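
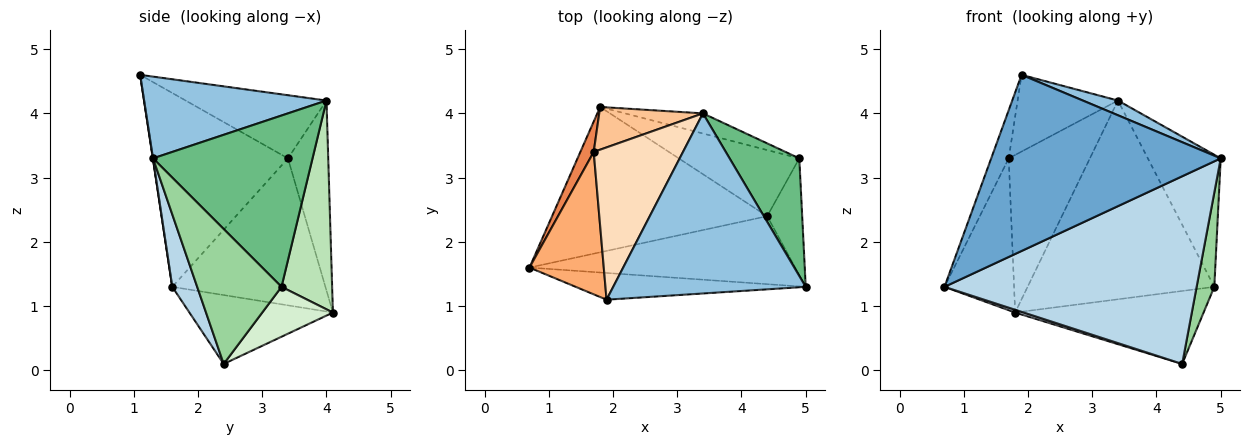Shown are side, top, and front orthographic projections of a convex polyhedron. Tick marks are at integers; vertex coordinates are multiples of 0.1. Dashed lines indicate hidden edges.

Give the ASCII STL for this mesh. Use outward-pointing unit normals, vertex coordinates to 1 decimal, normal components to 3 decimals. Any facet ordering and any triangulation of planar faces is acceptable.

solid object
 facet normal 0.001 -0.989 -0.150
  outer loop
   vertex 1.9 1.1 4.6
   vertex 0.7 1.6 1.3
   vertex 5.0 1.3 3.3
  endloop
 endfacet
 facet normal 0.390 -0.075 0.918
  outer loop
   vertex 3.4 4.0 4.2
   vertex 1.9 1.1 4.6
   vertex 5.0 1.3 3.3
  endloop
 endfacet
 facet normal 0.092 -0.936 -0.339
  outer loop
   vertex 4.4 2.4 0.1
   vertex 5.0 1.3 3.3
   vertex 0.7 1.6 1.3
  endloop
 endfacet
 facet normal -0.305 -0.018 -0.952
  outer loop
   vertex 4.4 2.4 0.1
   vertex 0.7 1.6 1.3
   vertex 1.8 4.1 0.9
  endloop
 endfacet
 facet normal -0.907 0.412 0.082
  outer loop
   vertex 1.7 3.4 3.3
   vertex 1.8 4.1 0.9
   vertex 0.7 1.6 1.3
  endloop
 endfacet
 facet normal -0.927 0.120 0.355
  outer loop
   vertex 1.7 3.4 3.3
   vertex 0.7 1.6 1.3
   vertex 1.9 1.1 4.6
  endloop
 endfacet
 facet normal -0.432 0.870 0.236
  outer loop
   vertex 1.7 3.4 3.3
   vertex 3.4 4.0 4.2
   vertex 1.8 4.1 0.9
  endloop
 endfacet
 facet normal -0.534 0.380 0.755
  outer loop
   vertex 1.7 3.4 3.3
   vertex 1.9 1.1 4.6
   vertex 3.4 4.0 4.2
  endloop
 endfacet
 facet normal 0.853 0.390 0.347
  outer loop
   vertex 4.9 3.3 1.3
   vertex 3.4 4.0 4.2
   vertex 5.0 1.3 3.3
  endloop
 endfacet
 facet normal 0.949 -0.199 -0.246
  outer loop
   vertex 4.9 3.3 1.3
   vertex 5.0 1.3 3.3
   vertex 4.4 2.4 0.1
  endloop
 endfacet
 facet normal 0.260 0.961 -0.097
  outer loop
   vertex 4.9 3.3 1.3
   vertex 1.8 4.1 0.9
   vertex 3.4 4.0 4.2
  endloop
 endfacet
 facet normal 0.268 0.714 -0.647
  outer loop
   vertex 4.9 3.3 1.3
   vertex 4.4 2.4 0.1
   vertex 1.8 4.1 0.9
  endloop
 endfacet
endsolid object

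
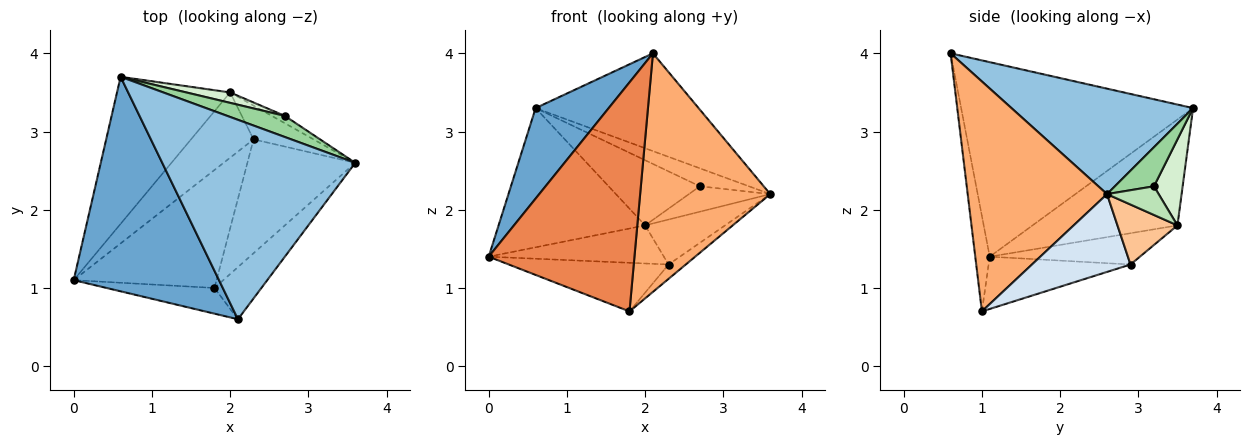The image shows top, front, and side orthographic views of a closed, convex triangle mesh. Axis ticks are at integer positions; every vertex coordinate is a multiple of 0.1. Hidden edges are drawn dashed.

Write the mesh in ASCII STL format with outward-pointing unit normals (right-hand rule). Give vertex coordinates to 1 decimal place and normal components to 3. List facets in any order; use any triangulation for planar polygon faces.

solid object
 facet normal -0.777 -0.245 0.580
  outer loop
   vertex 2.1 0.6 4.0
   vertex 0.6 3.7 3.3
   vertex 0.0 1.1 1.4
  endloop
 endfacet
 facet normal 0.440 0.395 0.806
  outer loop
   vertex 2.1 0.6 4.0
   vertex 3.6 2.6 2.2
   vertex 0.6 3.7 3.3
  endloop
 endfacet
 facet normal -0.321 0.361 -0.876
  outer loop
   vertex 1.8 1.0 0.7
   vertex 0.0 1.1 1.4
   vertex 2.3 2.9 1.3
  endloop
 endfacet
 facet normal 0.582 0.102 -0.807
  outer loop
   vertex 1.8 1.0 0.7
   vertex 2.3 2.9 1.3
   vertex 3.6 2.6 2.2
  endloop
 endfacet
 facet normal -0.098 -0.989 -0.111
  outer loop
   vertex 1.8 1.0 0.7
   vertex 2.1 0.6 4.0
   vertex 0.0 1.1 1.4
  endloop
 endfacet
 facet normal 0.723 -0.675 -0.148
  outer loop
   vertex 1.8 1.0 0.7
   vertex 3.6 2.6 2.2
   vertex 2.1 0.6 4.0
  endloop
 endfacet
 facet normal 0.514 0.686 -0.514
  outer loop
   vertex 2.0 3.5 1.8
   vertex 3.6 2.6 2.2
   vertex 2.3 2.9 1.3
  endloop
 endfacet
 facet normal -0.562 0.569 -0.601
  outer loop
   vertex 2.0 3.5 1.8
   vertex 0.0 1.1 1.4
   vertex 0.6 3.7 3.3
  endloop
 endfacet
 facet normal -0.396 0.463 -0.793
  outer loop
   vertex 2.0 3.5 1.8
   vertex 2.3 2.9 1.3
   vertex 0.0 1.1 1.4
  endloop
 endfacet
 facet normal 0.459 0.576 0.676
  outer loop
   vertex 2.7 3.2 2.3
   vertex 0.6 3.7 3.3
   vertex 3.6 2.6 2.2
  endloop
 endfacet
 facet normal 0.521 0.820 -0.237
  outer loop
   vertex 2.7 3.2 2.3
   vertex 3.6 2.6 2.2
   vertex 2.0 3.5 1.8
  endloop
 endfacet
 facet normal 0.296 0.943 0.151
  outer loop
   vertex 2.7 3.2 2.3
   vertex 2.0 3.5 1.8
   vertex 0.6 3.7 3.3
  endloop
 endfacet
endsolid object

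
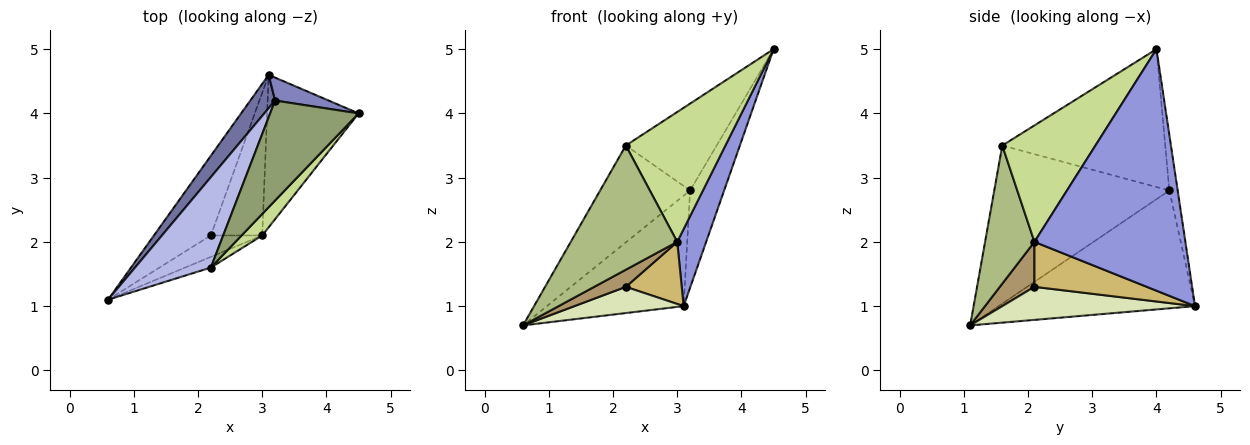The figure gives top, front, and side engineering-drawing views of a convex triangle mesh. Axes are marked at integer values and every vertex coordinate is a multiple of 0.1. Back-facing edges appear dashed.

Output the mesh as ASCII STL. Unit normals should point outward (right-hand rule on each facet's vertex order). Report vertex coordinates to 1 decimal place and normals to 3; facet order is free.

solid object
 facet normal -0.809 0.563 0.170
  outer loop
   vertex 3.2 4.2 2.8
   vertex 3.1 4.6 1.0
   vertex 0.6 1.1 0.7
  endloop
 endfacet
 facet normal -0.232 0.947 0.223
  outer loop
   vertex 3.2 4.2 2.8
   vertex 4.5 4.0 5.0
   vertex 3.1 4.6 1.0
  endloop
 endfacet
 facet normal 0.921 -0.176 -0.349
  outer loop
   vertex 3.0 2.1 2.0
   vertex 3.1 4.6 1.0
   vertex 4.5 4.0 5.0
  endloop
 endfacet
 facet normal -0.818 0.420 0.392
  outer loop
   vertex 2.2 1.6 3.5
   vertex 3.2 4.2 2.8
   vertex 0.6 1.1 0.7
  endloop
 endfacet
 facet normal -0.762 0.425 0.489
  outer loop
   vertex 2.2 1.6 3.5
   vertex 4.5 4.0 5.0
   vertex 3.2 4.2 2.8
  endloop
 endfacet
 facet normal 0.419 -0.905 -0.078
  outer loop
   vertex 2.2 1.6 3.5
   vertex 0.6 1.1 0.7
   vertex 3.0 2.1 2.0
  endloop
 endfacet
 facet normal 0.678 -0.725 0.120
  outer loop
   vertex 2.2 1.6 3.5
   vertex 3.0 2.1 2.0
   vertex 4.5 4.0 5.0
  endloop
 endfacet
 facet normal 0.483 -0.274 -0.832
  outer loop
   vertex 2.2 2.1 1.3
   vertex 0.6 1.1 0.7
   vertex 3.1 4.6 1.0
  endloop
 endfacet
 facet normal 0.564 -0.516 -0.645
  outer loop
   vertex 2.2 2.1 1.3
   vertex 3.0 2.1 2.0
   vertex 0.6 1.1 0.7
  endloop
 endfacet
 facet normal 0.626 -0.311 -0.715
  outer loop
   vertex 2.2 2.1 1.3
   vertex 3.1 4.6 1.0
   vertex 3.0 2.1 2.0
  endloop
 endfacet
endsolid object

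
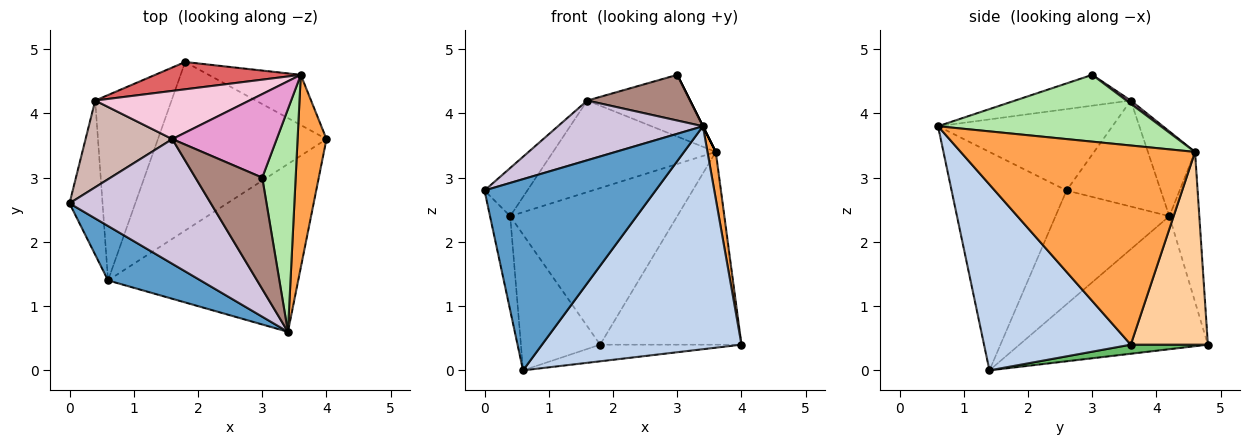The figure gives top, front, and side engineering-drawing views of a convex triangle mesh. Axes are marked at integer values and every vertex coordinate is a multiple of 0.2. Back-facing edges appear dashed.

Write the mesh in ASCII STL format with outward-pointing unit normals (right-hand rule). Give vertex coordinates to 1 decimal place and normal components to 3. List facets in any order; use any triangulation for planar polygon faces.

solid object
 facet normal -0.543 -0.808 0.230
  outer loop
   vertex 0.6 1.4 0.0
   vertex 3.4 0.6 3.8
   vertex 0.0 2.6 2.8
  endloop
 endfacet
 facet normal 0.507 -0.689 -0.518
  outer loop
   vertex 0.6 1.4 0.0
   vertex 4.0 3.6 0.4
   vertex 3.4 0.6 3.8
  endloop
 endfacet
 facet normal 0.989 -0.035 0.144
  outer loop
   vertex 3.6 4.6 3.4
   vertex 3.4 0.6 3.8
   vertex 4.0 3.6 0.4
  endloop
 endfacet
 facet normal 0.467 0.856 -0.223
  outer loop
   vertex 1.8 4.8 0.4
   vertex 3.6 4.6 3.4
   vertex 4.0 3.6 0.4
  endloop
 endfacet
 facet normal 0.053 0.098 -0.994
  outer loop
   vertex 1.8 4.8 0.4
   vertex 4.0 3.6 0.4
   vertex 0.6 1.4 0.0
  endloop
 endfacet
 facet normal 0.894 0.000 0.447
  outer loop
   vertex 3.0 3.0 4.6
   vertex 3.4 0.6 3.8
   vertex 3.6 4.6 3.4
  endloop
 endfacet
 facet normal -0.174 0.970 0.169
  outer loop
   vertex 0.4 4.2 2.4
   vertex 3.6 4.6 3.4
   vertex 1.8 4.8 0.4
  endloop
 endfacet
 facet normal -0.947 0.168 -0.275
  outer loop
   vertex 0.4 4.2 2.4
   vertex 0.6 1.4 0.0
   vertex 0.0 2.6 2.8
  endloop
 endfacet
 facet normal -0.815 0.343 -0.468
  outer loop
   vertex 0.4 4.2 2.4
   vertex 1.8 4.8 0.4
   vertex 0.6 1.4 0.0
  endloop
 endfacet
 facet normal -0.461 -0.383 0.800
  outer loop
   vertex 1.6 3.6 4.2
   vertex 0.0 2.6 2.8
   vertex 3.4 0.6 3.8
  endloop
 endfacet
 facet normal -0.393 -0.349 0.851
  outer loop
   vertex 1.6 3.6 4.2
   vertex 3.4 0.6 3.8
   vertex 3.0 3.0 4.6
  endloop
 endfacet
 facet normal -0.730 0.332 0.597
  outer loop
   vertex 1.6 3.6 4.2
   vertex 0.4 4.2 2.4
   vertex 0.0 2.6 2.8
  endloop
 endfacet
 facet normal 0.025 0.594 0.804
  outer loop
   vertex 1.6 3.6 4.2
   vertex 3.0 3.0 4.6
   vertex 3.6 4.6 3.4
  endloop
 endfacet
 facet normal -0.248 0.857 0.451
  outer loop
   vertex 1.6 3.6 4.2
   vertex 3.6 4.6 3.4
   vertex 0.4 4.2 2.4
  endloop
 endfacet
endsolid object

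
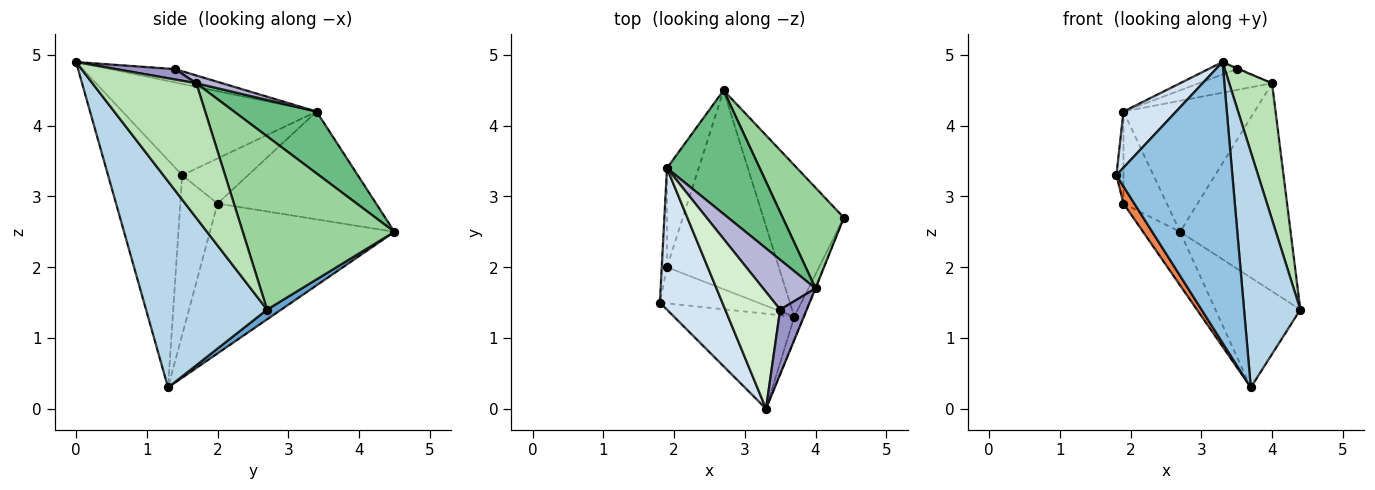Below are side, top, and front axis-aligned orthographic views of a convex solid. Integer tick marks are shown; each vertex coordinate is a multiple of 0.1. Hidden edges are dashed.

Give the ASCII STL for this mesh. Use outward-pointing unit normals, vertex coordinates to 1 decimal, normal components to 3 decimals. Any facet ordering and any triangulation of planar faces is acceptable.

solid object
 facet normal 0.097 0.584 -0.806
  outer loop
   vertex 3.7 1.3 0.3
   vertex 2.7 4.5 2.5
   vertex 4.4 2.7 1.4
  endloop
 endfacet
 facet normal -0.518 -0.810 -0.274
  outer loop
   vertex 3.7 1.3 0.3
   vertex 3.3 0.0 4.9
   vertex 1.8 1.5 3.3
  endloop
 endfacet
 facet normal 0.906 -0.421 -0.040
  outer loop
   vertex 3.7 1.3 0.3
   vertex 4.4 2.7 1.4
   vertex 3.3 0.0 4.9
  endloop
 endfacet
 facet normal -0.806 -0.218 0.551
  outer loop
   vertex 1.9 3.4 4.2
   vertex 1.8 1.5 3.3
   vertex 3.3 0.0 4.9
  endloop
 endfacet
 facet normal -0.827 -0.241 -0.508
  outer loop
   vertex 1.9 2.0 2.9
   vertex 3.7 1.3 0.3
   vertex 1.8 1.5 3.3
  endloop
 endfacet
 facet normal -0.791 0.159 -0.591
  outer loop
   vertex 1.9 2.0 2.9
   vertex 2.7 4.5 2.5
   vertex 3.7 1.3 0.3
  endloop
 endfacet
 facet normal -0.988 0.106 -0.114
  outer loop
   vertex 1.9 2.0 2.9
   vertex 1.8 1.5 3.3
   vertex 1.9 3.4 4.2
  endloop
 endfacet
 facet normal -0.928 0.253 -0.273
  outer loop
   vertex 1.9 2.0 2.9
   vertex 1.9 3.4 4.2
   vertex 2.7 4.5 2.5
  endloop
 endfacet
 facet normal 0.416 0.661 0.624
  outer loop
   vertex 4.0 1.7 4.6
   vertex 2.7 4.5 2.5
   vertex 1.9 3.4 4.2
  endloop
 endfacet
 facet normal 0.777 0.566 0.274
  outer loop
   vertex 4.0 1.7 4.6
   vertex 4.4 2.7 1.4
   vertex 2.7 4.5 2.5
  endloop
 endfacet
 facet normal 0.924 -0.381 -0.004
  outer loop
   vertex 4.0 1.7 4.6
   vertex 3.3 0.0 4.9
   vertex 4.4 2.7 1.4
  endloop
 endfacet
 facet normal -0.234 0.103 0.967
  outer loop
   vertex 3.5 1.4 4.8
   vertex 1.9 3.4 4.2
   vertex 3.3 0.0 4.9
  endloop
 endfacet
 facet normal 0.364 0.015 0.931
  outer loop
   vertex 3.5 1.4 4.8
   vertex 3.3 0.0 4.9
   vertex 4.0 1.7 4.6
  endloop
 endfacet
 facet normal 0.136 0.383 0.914
  outer loop
   vertex 3.5 1.4 4.8
   vertex 4.0 1.7 4.6
   vertex 1.9 3.4 4.2
  endloop
 endfacet
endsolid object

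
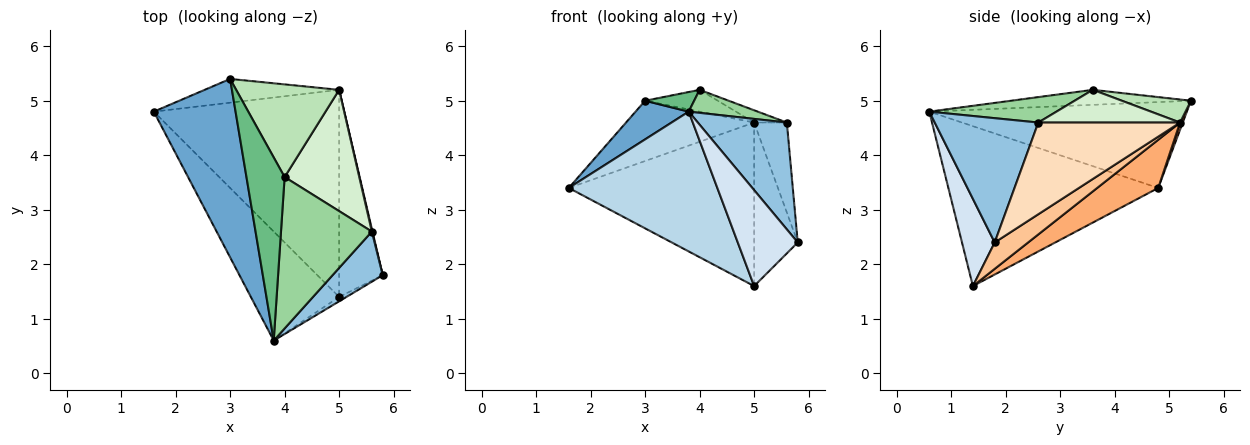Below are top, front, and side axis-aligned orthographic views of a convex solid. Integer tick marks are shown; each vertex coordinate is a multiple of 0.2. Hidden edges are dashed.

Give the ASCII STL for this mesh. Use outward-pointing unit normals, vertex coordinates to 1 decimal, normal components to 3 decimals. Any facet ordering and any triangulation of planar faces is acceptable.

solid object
 facet normal -0.716 -0.148 0.682
  outer loop
   vertex 3.0 5.4 5.0
   vertex 1.6 4.8 3.4
   vertex 3.8 0.6 4.8
  endloop
 endfacet
 facet normal 0.725 -0.623 0.293
  outer loop
   vertex 5.6 2.6 4.6
   vertex 3.8 0.6 4.8
   vertex 5.8 1.8 2.4
  endloop
 endfacet
 facet normal -0.744 -0.527 -0.411
  outer loop
   vertex 5.0 1.4 1.6
   vertex 3.8 0.6 4.8
   vertex 1.6 4.8 3.4
  endloop
 endfacet
 facet normal 0.478 -0.877 -0.040
  outer loop
   vertex 5.0 1.4 1.6
   vertex 5.8 1.8 2.4
   vertex 3.8 0.6 4.8
  endloop
 endfacet
 facet normal 0.020 0.930 -0.366
  outer loop
   vertex 5.0 5.2 4.6
   vertex 1.6 4.8 3.4
   vertex 3.0 5.4 5.0
  endloop
 endfacet
 facet normal 0.200 0.607 -0.769
  outer loop
   vertex 5.0 5.2 4.6
   vertex 5.0 1.4 1.6
   vertex 1.6 4.8 3.4
  endloop
 endfacet
 facet normal 0.429 0.560 -0.709
  outer loop
   vertex 5.0 5.2 4.6
   vertex 5.8 1.8 2.4
   vertex 5.0 1.4 1.6
  endloop
 endfacet
 facet normal 0.974 0.225 0.007
  outer loop
   vertex 5.0 5.2 4.6
   vertex 5.6 2.6 4.6
   vertex 5.8 1.8 2.4
  endloop
 endfacet
 facet normal -0.364 -0.099 0.926
  outer loop
   vertex 4.0 3.6 5.2
   vertex 3.0 5.4 5.0
   vertex 3.8 0.6 4.8
  endloop
 endfacet
 facet normal 0.267 -0.145 0.953
  outer loop
   vertex 4.0 3.6 5.2
   vertex 3.8 0.6 4.8
   vertex 5.6 2.6 4.6
  endloop
 endfacet
 facet normal 0.213 0.224 0.951
  outer loop
   vertex 4.0 3.6 5.2
   vertex 5.0 5.2 4.6
   vertex 3.0 5.4 5.0
  endloop
 endfacet
 facet normal 0.400 0.092 0.912
  outer loop
   vertex 4.0 3.6 5.2
   vertex 5.6 2.6 4.6
   vertex 5.0 5.2 4.6
  endloop
 endfacet
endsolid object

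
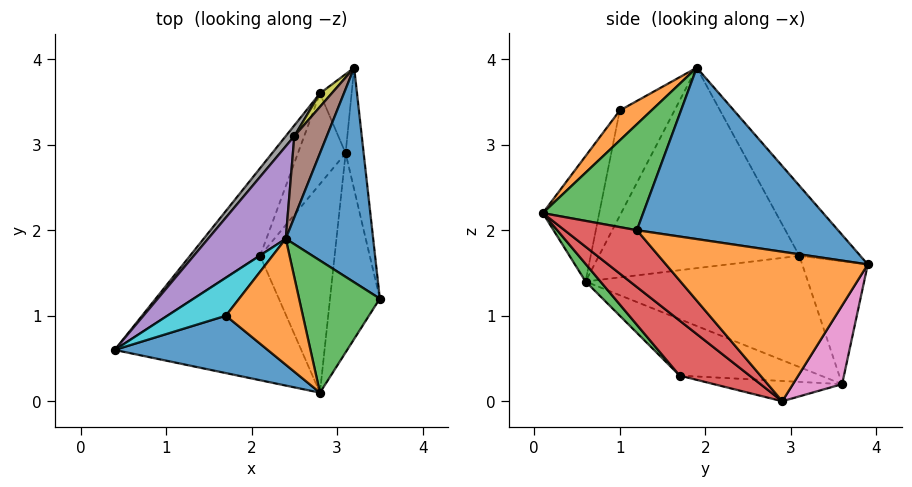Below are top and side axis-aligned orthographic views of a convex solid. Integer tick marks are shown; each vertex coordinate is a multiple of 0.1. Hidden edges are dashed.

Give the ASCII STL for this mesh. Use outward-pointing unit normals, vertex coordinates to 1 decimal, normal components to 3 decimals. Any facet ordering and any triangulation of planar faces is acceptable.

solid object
 facet normal 0.879 0.164 0.448
  outer loop
   vertex 2.4 1.9 3.9
   vertex 3.5 1.2 2.0
   vertex 3.2 3.9 1.6
  endloop
 endfacet
 facet normal 0.989 0.092 -0.119
  outer loop
   vertex 3.1 2.9 0.0
   vertex 3.2 3.9 1.6
   vertex 3.5 1.2 2.0
  endloop
 endfacet
 facet normal 0.739 -0.368 0.564
  outer loop
   vertex 2.8 0.1 2.2
   vertex 3.5 1.2 2.0
   vertex 2.4 1.9 3.9
  endloop
 endfacet
 facet normal 0.645 -0.514 -0.566
  outer loop
   vertex 2.8 0.1 2.2
   vertex 3.1 2.9 0.0
   vertex 3.5 1.2 2.0
  endloop
 endfacet
 facet normal -0.750 0.595 0.290
  outer loop
   vertex 2.5 3.1 1.7
   vertex 0.4 0.6 1.4
   vertex 2.4 1.9 3.9
  endloop
 endfacet
 facet normal -0.693 0.646 0.321
  outer loop
   vertex 2.5 3.1 1.7
   vertex 2.4 1.9 3.9
   vertex 3.2 3.9 1.6
  endloop
 endfacet
 facet normal 0.828 0.450 -0.333
  outer loop
   vertex 2.8 3.6 0.2
   vertex 3.2 3.9 1.6
   vertex 3.1 2.9 0.0
  endloop
 endfacet
 facet normal -0.768 0.638 0.059
  outer loop
   vertex 2.8 3.6 0.2
   vertex 0.4 0.6 1.4
   vertex 2.5 3.1 1.7
  endloop
 endfacet
 facet normal -0.746 0.662 0.071
  outer loop
   vertex 2.8 3.6 0.2
   vertex 2.5 3.1 1.7
   vertex 3.2 3.9 1.6
  endloop
 endfacet
 facet normal -0.809 0.379 0.450
  outer loop
   vertex 1.7 1.0 3.4
   vertex 2.4 1.9 3.9
   vertex 0.4 0.6 1.4
  endloop
 endfacet
 facet normal -0.307 -0.875 0.375
  outer loop
   vertex 1.7 1.0 3.4
   vertex 0.4 0.6 1.4
   vertex 2.8 0.1 2.2
  endloop
 endfacet
 facet normal 0.283 -0.625 0.728
  outer loop
   vertex 1.7 1.0 3.4
   vertex 2.8 0.1 2.2
   vertex 2.4 1.9 3.9
  endloop
 endfacet
 facet normal 0.062 -0.752 -0.656
  outer loop
   vertex 2.1 1.7 0.3
   vertex 2.8 0.1 2.2
   vertex 0.4 0.6 1.4
  endloop
 endfacet
 facet normal 0.487 -0.571 -0.661
  outer loop
   vertex 2.1 1.7 0.3
   vertex 3.1 2.9 0.0
   vertex 2.8 0.1 2.2
  endloop
 endfacet
 facet normal -0.616 0.187 -0.765
  outer loop
   vertex 2.1 1.7 0.3
   vertex 0.4 0.6 1.4
   vertex 2.8 3.6 0.2
  endloop
 endfacet
 facet normal -0.389 0.095 -0.916
  outer loop
   vertex 2.1 1.7 0.3
   vertex 2.8 3.6 0.2
   vertex 3.1 2.9 0.0
  endloop
 endfacet
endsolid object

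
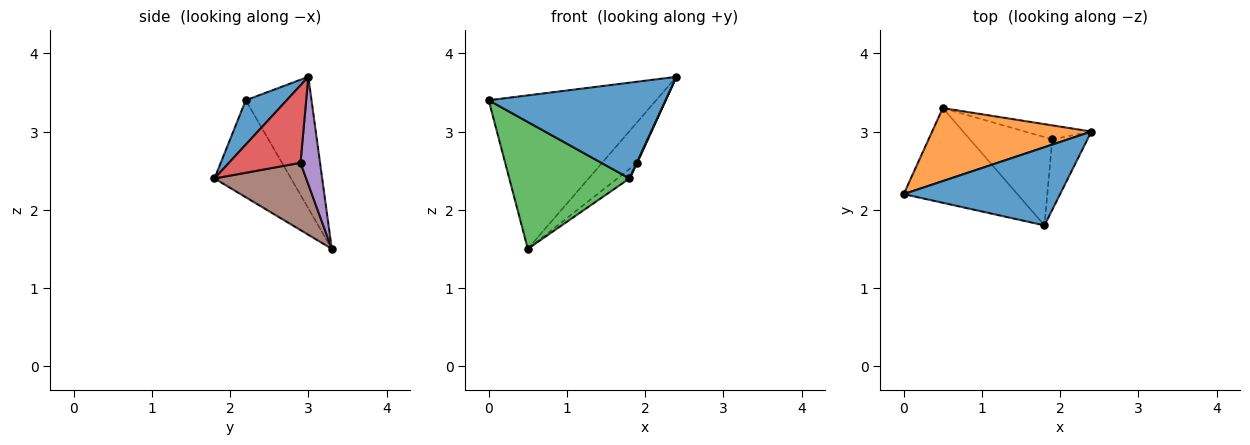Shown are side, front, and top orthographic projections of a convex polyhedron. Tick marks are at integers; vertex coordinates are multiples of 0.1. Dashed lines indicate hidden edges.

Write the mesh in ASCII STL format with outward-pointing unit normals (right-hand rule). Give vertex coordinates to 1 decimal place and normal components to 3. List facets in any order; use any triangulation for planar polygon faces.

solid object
 facet normal 0.176 -0.763 0.622
  outer loop
   vertex 1.8 1.8 2.4
   vertex 2.4 3.0 3.7
   vertex 0.0 2.2 3.4
  endloop
 endfacet
 facet normal -0.334 0.851 0.405
  outer loop
   vertex 0.5 3.3 1.5
   vertex 0.0 2.2 3.4
   vertex 2.4 3.0 3.7
  endloop
 endfacet
 facet normal -0.455 -0.714 -0.533
  outer loop
   vertex 0.5 3.3 1.5
   vertex 1.8 1.8 2.4
   vertex 0.0 2.2 3.4
  endloop
 endfacet
 facet normal 0.911 -0.008 -0.413
  outer loop
   vertex 1.9 2.9 2.6
   vertex 2.4 3.0 3.7
   vertex 1.8 1.8 2.4
  endloop
 endfacet
 facet normal 0.465 0.837 -0.288
  outer loop
   vertex 1.9 2.9 2.6
   vertex 0.5 3.3 1.5
   vertex 2.4 3.0 3.7
  endloop
 endfacet
 facet normal 0.630 0.083 -0.772
  outer loop
   vertex 1.9 2.9 2.6
   vertex 1.8 1.8 2.4
   vertex 0.5 3.3 1.5
  endloop
 endfacet
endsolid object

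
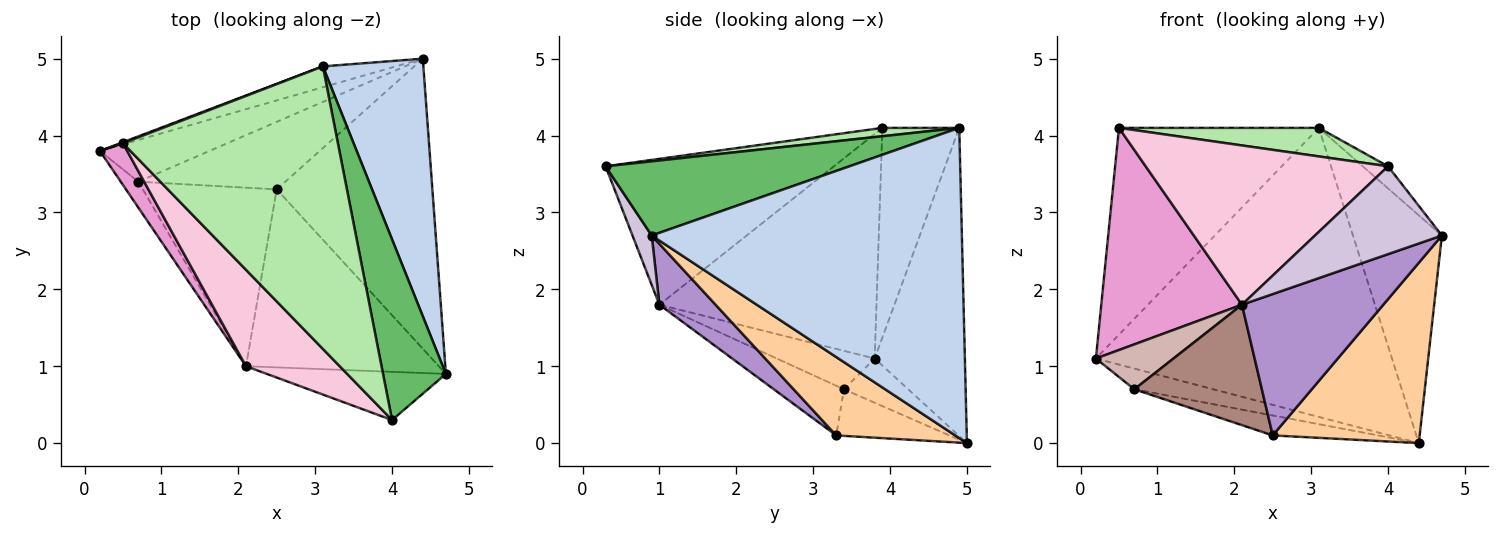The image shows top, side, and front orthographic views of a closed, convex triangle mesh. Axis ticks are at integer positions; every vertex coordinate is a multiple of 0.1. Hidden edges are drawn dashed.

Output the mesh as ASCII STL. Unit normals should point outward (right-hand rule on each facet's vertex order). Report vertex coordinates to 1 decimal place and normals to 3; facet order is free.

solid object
 facet normal -0.291 0.954 -0.069
  outer loop
   vertex 3.1 4.9 4.1
   vertex 4.4 5.0 0.0
   vertex 0.2 3.8 1.1
  endloop
 endfacet
 facet normal 0.918 0.263 0.297
  outer loop
   vertex 3.1 4.9 4.1
   vertex 4.7 0.9 2.7
   vertex 4.4 5.0 0.0
  endloop
 endfacet
 facet normal -0.359 0.933 0.005
  outer loop
   vertex 0.5 3.9 4.1
   vertex 3.1 4.9 4.1
   vertex 0.2 3.8 1.1
  endloop
 endfacet
 facet normal 0.393 -0.485 -0.781
  outer loop
   vertex 2.5 3.3 0.1
   vertex 4.4 5.0 0.0
   vertex 4.7 0.9 2.7
  endloop
 endfacet
 facet normal 0.761 0.079 0.644
  outer loop
   vertex 4.0 0.3 3.6
   vertex 4.7 0.9 2.7
   vertex 3.1 4.9 4.1
  endloop
 endfacet
 facet normal 0.039 -0.101 0.994
  outer loop
   vertex 4.0 0.3 3.6
   vertex 3.1 4.9 4.1
   vertex 0.5 3.9 4.1
  endloop
 endfacet
 facet normal -0.340 0.418 -0.843
  outer loop
   vertex 0.7 3.4 0.7
   vertex 0.2 3.8 1.1
   vertex 4.4 5.0 0.0
  endloop
 endfacet
 facet normal -0.291 0.271 -0.918
  outer loop
   vertex 0.7 3.4 0.7
   vertex 4.4 5.0 0.0
   vertex 2.5 3.3 0.1
  endloop
 endfacet
 facet normal 0.240 -0.604 -0.760
  outer loop
   vertex 2.1 1.0 1.8
   vertex 2.5 3.3 0.1
   vertex 4.7 0.9 2.7
  endloop
 endfacet
 facet normal 0.132 -0.869 -0.477
  outer loop
   vertex 2.1 1.0 1.8
   vertex 4.7 0.9 2.7
   vertex 4.0 0.3 3.6
  endloop
 endfacet
 facet normal -0.294 -0.535 -0.792
  outer loop
   vertex 2.1 1.0 1.8
   vertex 0.7 3.4 0.7
   vertex 2.5 3.3 0.1
  endloop
 endfacet
 facet normal -0.738 -0.585 -0.337
  outer loop
   vertex 2.1 1.0 1.8
   vertex 0.2 3.8 1.1
   vertex 0.7 3.4 0.7
  endloop
 endfacet
 facet normal -0.835 -0.541 0.102
  outer loop
   vertex 2.1 1.0 1.8
   vertex 0.5 3.9 4.1
   vertex 0.2 3.8 1.1
  endloop
 endfacet
 facet normal -0.627 -0.666 0.403
  outer loop
   vertex 2.1 1.0 1.8
   vertex 4.0 0.3 3.6
   vertex 0.5 3.9 4.1
  endloop
 endfacet
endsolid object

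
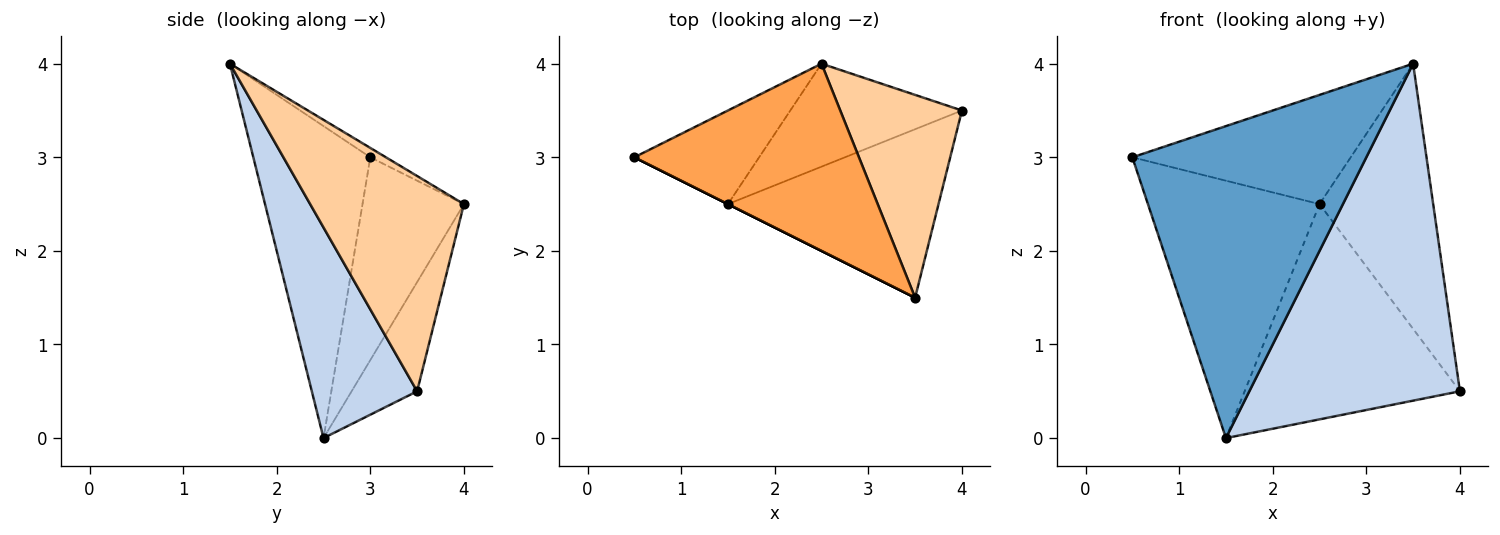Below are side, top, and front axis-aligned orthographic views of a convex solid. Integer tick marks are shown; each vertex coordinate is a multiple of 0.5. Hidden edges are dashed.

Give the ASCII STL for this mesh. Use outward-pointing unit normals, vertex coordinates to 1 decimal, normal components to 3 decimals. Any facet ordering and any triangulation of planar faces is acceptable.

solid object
 facet normal -0.447 -0.894 0.000
  outer loop
   vertex 1.5 2.5 0.0
   vertex 3.5 1.5 4.0
   vertex 0.5 3.0 3.0
  endloop
 endfacet
 facet normal 0.408 -0.816 -0.408
  outer loop
   vertex 1.5 2.5 0.0
   vertex 4.0 3.5 0.5
   vertex 3.5 1.5 4.0
  endloop
 endfacet
 facet normal -0.036 0.504 0.863
  outer loop
   vertex 2.5 4.0 2.5
   vertex 0.5 3.0 3.0
   vertex 3.5 1.5 4.0
  endloop
 endfacet
 facet normal 0.732 0.541 0.414
  outer loop
   vertex 2.5 4.0 2.5
   vertex 3.5 1.5 4.0
   vertex 4.0 3.5 0.5
  endloop
 endfacet
 facet normal -0.485 0.822 -0.299
  outer loop
   vertex 2.5 4.0 2.5
   vertex 1.5 2.5 0.0
   vertex 0.5 3.0 3.0
  endloop
 endfacet
 facet normal -0.265 0.870 -0.416
  outer loop
   vertex 2.5 4.0 2.5
   vertex 4.0 3.5 0.5
   vertex 1.5 2.5 0.0
  endloop
 endfacet
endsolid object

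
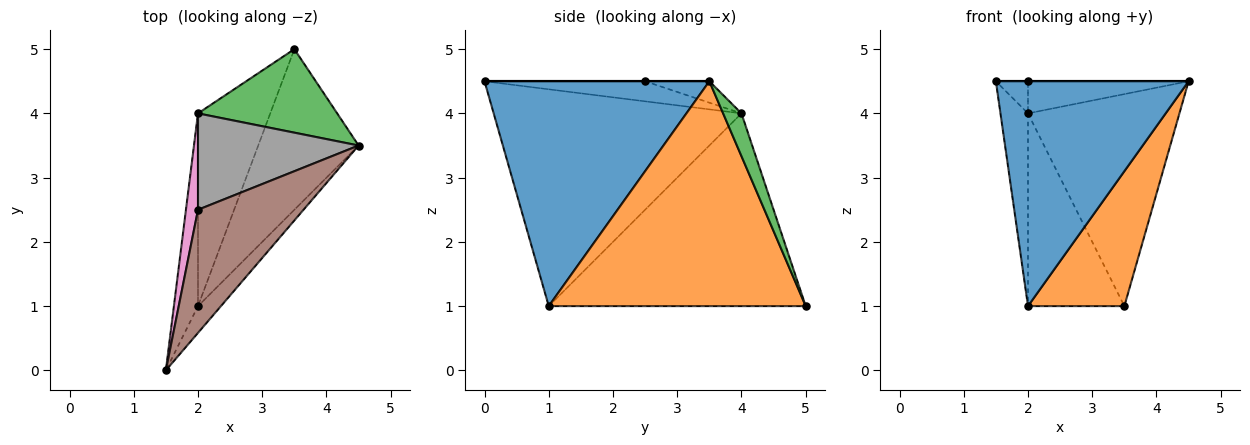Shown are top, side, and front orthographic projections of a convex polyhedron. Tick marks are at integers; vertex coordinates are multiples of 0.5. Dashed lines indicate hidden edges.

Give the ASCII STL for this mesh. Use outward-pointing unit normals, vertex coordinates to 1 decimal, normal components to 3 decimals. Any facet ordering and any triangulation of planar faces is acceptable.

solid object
 facet normal 0.757 -0.649 -0.077
  outer loop
   vertex 2.0 1.0 1.0
   vertex 4.5 3.5 4.5
   vertex 1.5 0.0 4.5
  endloop
 endfacet
 facet normal 0.864 -0.324 -0.386
  outer loop
   vertex 2.0 1.0 1.0
   vertex 3.5 5.0 1.0
   vertex 4.5 3.5 4.5
  endloop
 endfacet
 facet normal 0.112 0.925 0.364
  outer loop
   vertex 2.0 4.0 4.0
   vertex 4.5 3.5 4.5
   vertex 3.5 5.0 1.0
  endloop
 endfacet
 facet normal -0.988 0.110 -0.110
  outer loop
   vertex 2.0 4.0 4.0
   vertex 2.0 1.0 1.0
   vertex 1.5 0.0 4.5
  endloop
 endfacet
 facet normal -0.883 0.331 -0.331
  outer loop
   vertex 2.0 4.0 4.0
   vertex 3.5 5.0 1.0
   vertex 2.0 1.0 1.0
  endloop
 endfacet
 facet normal 0.000 0.000 1.000
  outer loop
   vertex 2.0 2.5 4.5
   vertex 1.5 0.0 4.5
   vertex 4.5 3.5 4.5
  endloop
 endfacet
 facet normal -0.845 0.169 0.507
  outer loop
   vertex 2.0 2.5 4.5
   vertex 2.0 4.0 4.0
   vertex 1.5 0.0 4.5
  endloop
 endfacet
 facet normal -0.125 0.314 0.941
  outer loop
   vertex 2.0 2.5 4.5
   vertex 4.5 3.5 4.5
   vertex 2.0 4.0 4.0
  endloop
 endfacet
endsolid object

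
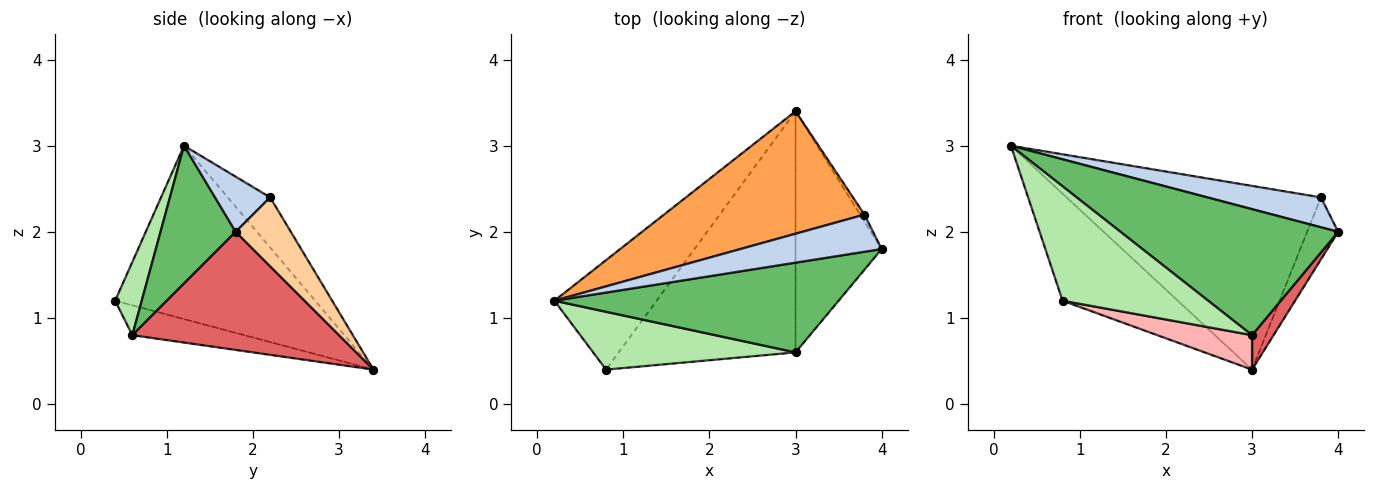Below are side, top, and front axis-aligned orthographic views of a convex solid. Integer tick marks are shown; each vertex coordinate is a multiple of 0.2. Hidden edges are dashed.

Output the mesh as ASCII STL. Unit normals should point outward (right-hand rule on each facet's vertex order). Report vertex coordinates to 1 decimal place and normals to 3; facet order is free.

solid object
 facet normal -0.772 0.445 -0.455
  outer loop
   vertex 0.8 0.4 1.2
   vertex 0.2 1.2 3.0
   vertex 3.0 3.4 0.4
  endloop
 endfacet
 facet normal 0.291 -0.600 0.745
  outer loop
   vertex 3.8 2.2 2.4
   vertex 0.2 1.2 3.0
   vertex 4.0 1.8 2.0
  endloop
 endfacet
 facet normal -0.137 0.824 0.549
  outer loop
   vertex 3.8 2.2 2.4
   vertex 3.0 3.4 0.4
   vertex 0.2 1.2 3.0
  endloop
 endfacet
 facet normal 0.870 0.490 -0.054
  outer loop
   vertex 3.8 2.2 2.4
   vertex 4.0 1.8 2.0
   vertex 3.0 3.4 0.4
  endloop
 endfacet
 facet normal 0.271 -0.784 0.558
  outer loop
   vertex 3.0 0.6 0.8
   vertex 4.0 1.8 2.0
   vertex 0.2 1.2 3.0
  endloop
 endfacet
 facet normal 0.161 -0.881 0.445
  outer loop
   vertex 3.0 0.6 0.8
   vertex 0.2 1.2 3.0
   vertex 0.8 0.4 1.2
  endloop
 endfacet
 facet normal 0.805 -0.084 -0.587
  outer loop
   vertex 3.0 0.6 0.8
   vertex 3.0 3.4 0.4
   vertex 4.0 1.8 2.0
  endloop
 endfacet
 facet normal -0.165 -0.139 -0.976
  outer loop
   vertex 3.0 0.6 0.8
   vertex 0.8 0.4 1.2
   vertex 3.0 3.4 0.4
  endloop
 endfacet
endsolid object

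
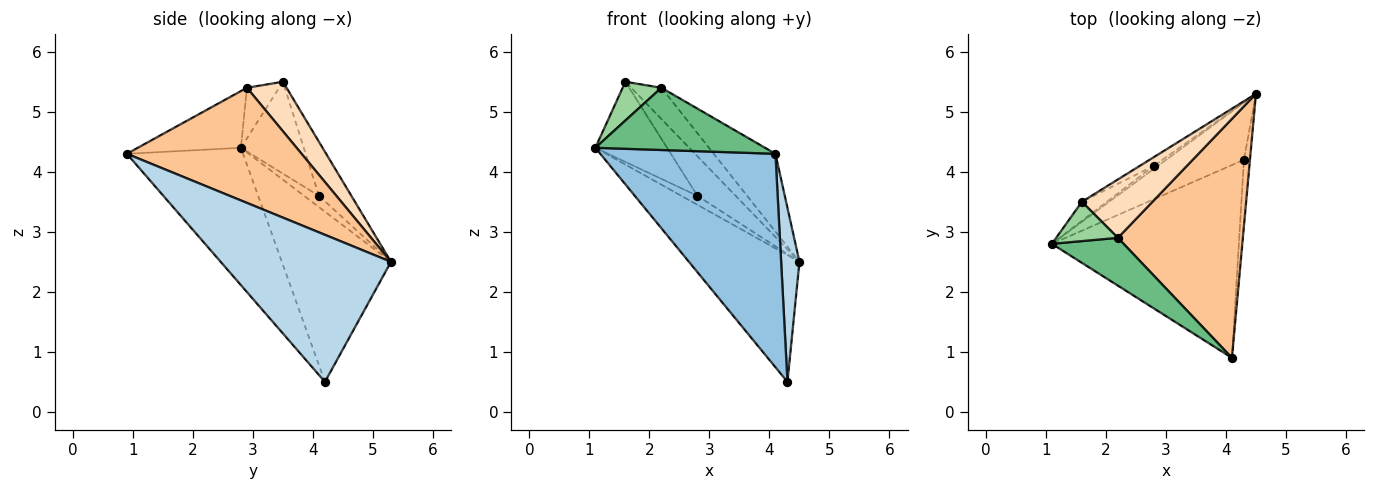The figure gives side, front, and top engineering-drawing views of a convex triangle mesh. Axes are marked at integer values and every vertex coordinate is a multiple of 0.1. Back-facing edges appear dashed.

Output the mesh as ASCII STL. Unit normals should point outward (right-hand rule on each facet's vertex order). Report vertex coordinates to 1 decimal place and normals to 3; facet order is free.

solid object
 facet normal -0.669 0.677 -0.306
  outer loop
   vertex 4.3 4.2 0.5
   vertex 1.1 2.8 4.4
   vertex 4.5 5.3 2.5
  endloop
 endfacet
 facet normal -0.442 -0.666 -0.601
  outer loop
   vertex 4.3 4.2 0.5
   vertex 4.1 0.9 4.3
   vertex 1.1 2.8 4.4
  endloop
 endfacet
 facet normal 0.993 -0.107 -0.041
  outer loop
   vertex 4.3 4.2 0.5
   vertex 4.5 5.3 2.5
   vertex 4.1 0.9 4.3
  endloop
 endfacet
 facet normal -0.658 0.714 -0.238
  outer loop
   vertex 2.8 4.1 3.6
   vertex 4.5 5.3 2.5
   vertex 1.1 2.8 4.4
  endloop
 endfacet
 facet normal -0.649 0.740 -0.176
  outer loop
   vertex 2.8 4.1 3.6
   vertex 1.1 2.8 4.4
   vertex 1.6 3.5 5.5
  endloop
 endfacet
 facet normal -0.638 0.752 -0.165
  outer loop
   vertex 2.8 4.1 3.6
   vertex 1.6 3.5 5.5
   vertex 4.5 5.3 2.5
  endloop
 endfacet
 facet normal 0.659 0.233 0.715
  outer loop
   vertex 2.2 2.9 5.4
   vertex 4.1 0.9 4.3
   vertex 4.5 5.3 2.5
  endloop
 endfacet
 facet normal 0.526 0.401 0.750
  outer loop
   vertex 2.2 2.9 5.4
   vertex 4.5 5.3 2.5
   vertex 1.6 3.5 5.5
  endloop
 endfacet
 facet normal -0.434 -0.714 0.549
  outer loop
   vertex 2.2 2.9 5.4
   vertex 1.1 2.8 4.4
   vertex 4.1 0.9 4.3
  endloop
 endfacet
 facet normal -0.504 -0.606 0.615
  outer loop
   vertex 2.2 2.9 5.4
   vertex 1.6 3.5 5.5
   vertex 1.1 2.8 4.4
  endloop
 endfacet
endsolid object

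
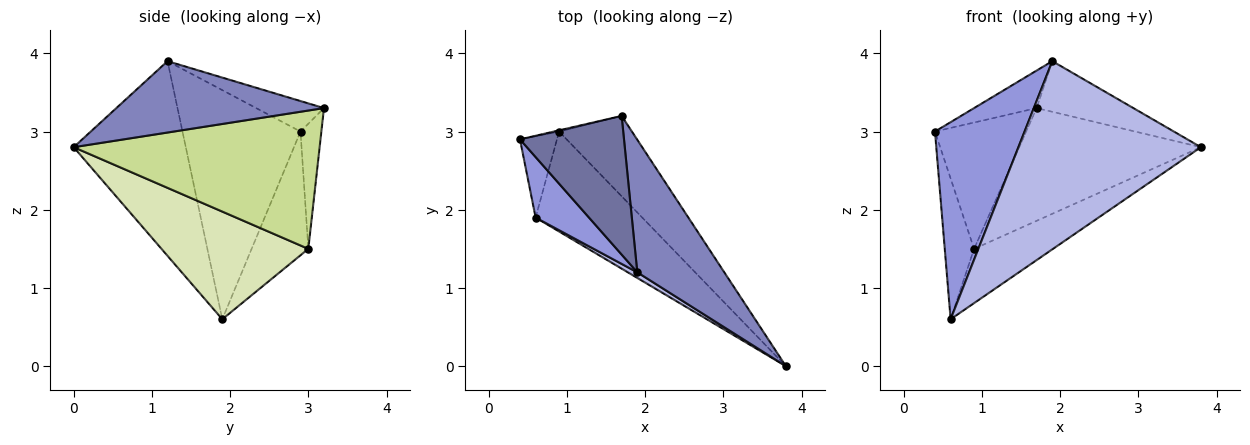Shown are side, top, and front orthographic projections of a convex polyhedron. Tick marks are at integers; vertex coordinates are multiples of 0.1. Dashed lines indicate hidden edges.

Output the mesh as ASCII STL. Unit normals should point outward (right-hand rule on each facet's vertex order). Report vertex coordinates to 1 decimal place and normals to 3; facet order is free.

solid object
 facet normal -0.272 0.251 0.929
  outer loop
   vertex 1.9 1.2 3.9
   vertex 1.7 3.2 3.3
   vertex 0.4 2.9 3.0
  endloop
 endfacet
 facet normal 0.608 0.283 0.742
  outer loop
   vertex 1.9 1.2 3.9
   vertex 3.8 0.0 2.8
   vertex 1.7 3.2 3.3
  endloop
 endfacet
 facet normal -0.783 -0.594 0.182
  outer loop
   vertex 1.9 1.2 3.9
   vertex 0.4 2.9 3.0
   vertex 0.6 1.9 0.6
  endloop
 endfacet
 facet normal -0.523 -0.852 0.025
  outer loop
   vertex 1.9 1.2 3.9
   vertex 0.6 1.9 0.6
   vertex 3.8 0.0 2.8
  endloop
 endfacet
 facet normal -0.223 0.975 -0.009
  outer loop
   vertex 0.9 3.0 1.5
   vertex 0.4 2.9 3.0
   vertex 1.7 3.2 3.3
  endloop
 endfacet
 facet normal -0.858 0.444 -0.257
  outer loop
   vertex 0.9 3.0 1.5
   vertex 0.6 1.9 0.6
   vertex 0.4 2.9 3.0
  endloop
 endfacet
 facet normal 0.741 0.547 -0.390
  outer loop
   vertex 0.9 3.0 1.5
   vertex 1.7 3.2 3.3
   vertex 3.8 0.0 2.8
  endloop
 endfacet
 facet normal 0.664 0.357 -0.657
  outer loop
   vertex 0.9 3.0 1.5
   vertex 3.8 0.0 2.8
   vertex 0.6 1.9 0.6
  endloop
 endfacet
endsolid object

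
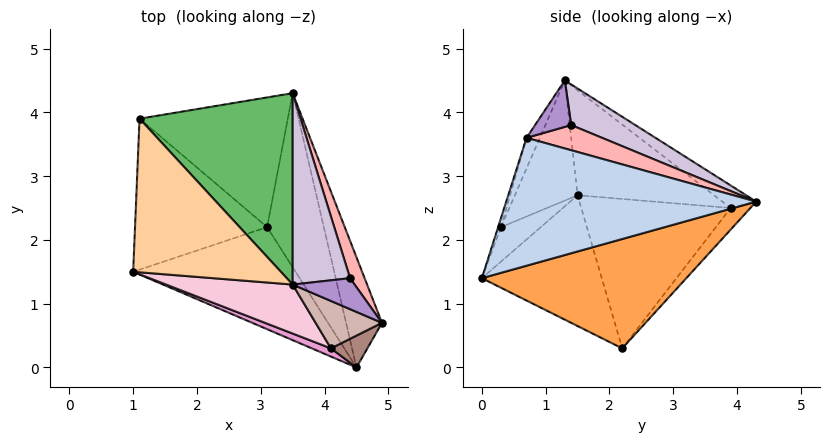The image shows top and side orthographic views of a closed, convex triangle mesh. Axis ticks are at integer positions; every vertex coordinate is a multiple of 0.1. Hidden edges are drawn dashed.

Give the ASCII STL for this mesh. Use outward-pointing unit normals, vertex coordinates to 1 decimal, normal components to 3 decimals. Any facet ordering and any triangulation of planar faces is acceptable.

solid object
 facet normal -0.493 -0.619 -0.612
  outer loop
   vertex 4.5 0.0 1.4
   vertex 1.0 1.5 2.7
   vertex 3.1 2.2 0.3
  endloop
 endfacet
 facet normal 0.922 0.287 -0.259
  outer loop
   vertex 4.5 0.0 1.4
   vertex 3.5 4.3 2.6
   vertex 4.9 0.7 3.6
  endloop
 endfacet
 facet normal 0.842 0.318 -0.436
  outer loop
   vertex 4.5 0.0 1.4
   vertex 3.1 2.2 0.3
   vertex 3.5 4.3 2.6
  endloop
 endfacet
 facet normal -0.577 0.092 0.812
  outer loop
   vertex 1.1 3.9 2.5
   vertex 1.0 1.5 2.7
   vertex 3.5 1.3 4.5
  endloop
 endfacet
 facet normal -0.123 0.531 0.838
  outer loop
   vertex 1.1 3.9 2.5
   vertex 3.5 1.3 4.5
   vertex 3.5 4.3 2.6
  endloop
 endfacet
 facet normal -0.749 -0.024 -0.662
  outer loop
   vertex 1.1 3.9 2.5
   vertex 3.1 2.2 0.3
   vertex 1.0 1.5 2.7
  endloop
 endfacet
 facet normal -0.096 0.743 -0.662
  outer loop
   vertex 1.1 3.9 2.5
   vertex 3.5 4.3 2.6
   vertex 3.1 2.2 0.3
  endloop
 endfacet
 facet normal 0.782 0.430 0.452
  outer loop
   vertex 4.4 1.4 3.8
   vertex 4.9 0.7 3.6
   vertex 3.5 4.3 2.6
  endloop
 endfacet
 facet normal 0.588 0.196 0.784
  outer loop
   vertex 4.4 1.4 3.8
   vertex 3.5 1.3 4.5
   vertex 4.9 0.7 3.6
  endloop
 endfacet
 facet normal 0.513 0.459 0.725
  outer loop
   vertex 4.4 1.4 3.8
   vertex 3.5 4.3 2.6
   vertex 3.5 1.3 4.5
  endloop
 endfacet
 facet normal -0.079 -0.946 0.315
  outer loop
   vertex 4.1 0.3 2.2
   vertex 4.5 0.0 1.4
   vertex 4.9 0.7 3.6
  endloop
 endfacet
 facet normal -0.165 -0.920 0.357
  outer loop
   vertex 4.1 0.3 2.2
   vertex 4.9 0.7 3.6
   vertex 3.5 1.3 4.5
  endloop
 endfacet
 facet normal -0.329 -0.926 0.183
  outer loop
   vertex 4.1 0.3 2.2
   vertex 1.0 1.5 2.7
   vertex 4.5 0.0 1.4
  endloop
 endfacet
 facet normal -0.298 -0.901 0.314
  outer loop
   vertex 4.1 0.3 2.2
   vertex 3.5 1.3 4.5
   vertex 1.0 1.5 2.7
  endloop
 endfacet
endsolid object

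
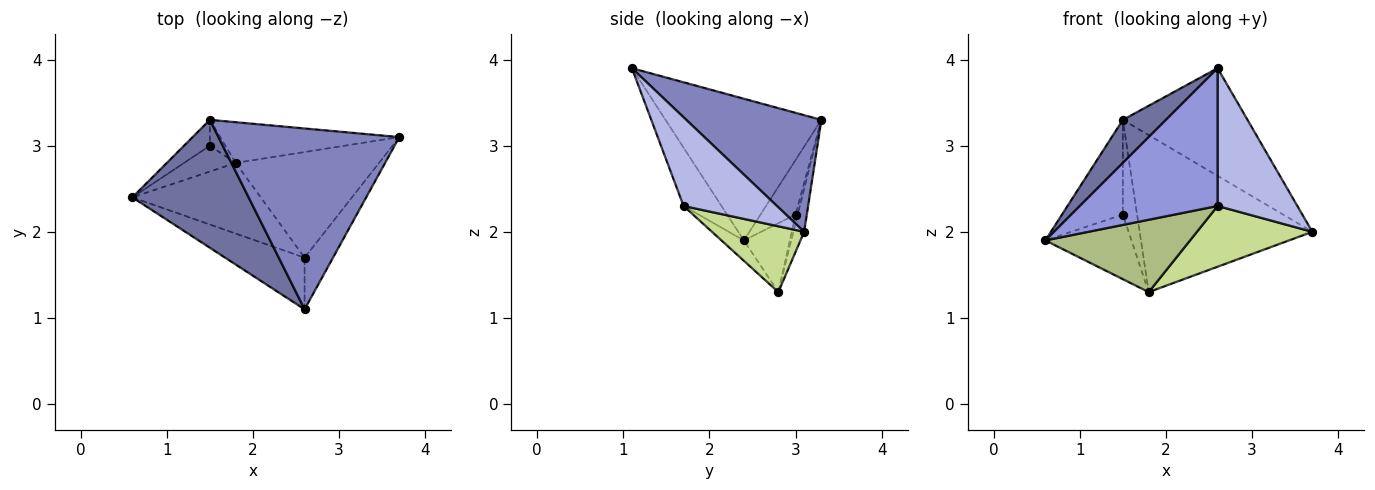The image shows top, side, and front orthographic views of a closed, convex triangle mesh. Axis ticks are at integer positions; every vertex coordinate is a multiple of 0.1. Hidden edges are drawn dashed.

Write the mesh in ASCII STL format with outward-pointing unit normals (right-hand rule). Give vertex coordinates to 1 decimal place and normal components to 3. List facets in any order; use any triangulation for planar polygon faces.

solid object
 facet normal -0.756 -0.209 0.620
  outer loop
   vertex 1.5 3.3 3.3
   vertex 0.6 2.4 1.9
   vertex 2.6 1.1 3.9
  endloop
 endfacet
 facet normal 0.485 0.447 0.752
  outer loop
   vertex 1.5 3.3 3.3
   vertex 2.6 1.1 3.9
   vertex 3.7 3.1 2.0
  endloop
 endfacet
 facet normal -0.249 -0.907 -0.340
  outer loop
   vertex 2.6 1.7 2.3
   vertex 2.6 1.1 3.9
   vertex 0.6 2.4 1.9
  endloop
 endfacet
 facet normal 0.739 -0.631 -0.237
  outer loop
   vertex 2.6 1.7 2.3
   vertex 3.7 3.1 2.0
   vertex 2.6 1.1 3.9
  endloop
 endfacet
 facet normal -0.486 0.843 -0.230
  outer loop
   vertex 1.5 3.0 2.2
   vertex 0.6 2.4 1.9
   vertex 1.5 3.3 3.3
  endloop
 endfacet
 facet normal -0.110 -0.711 -0.694
  outer loop
   vertex 1.8 2.8 1.3
   vertex 2.6 1.7 2.3
   vertex 0.6 2.4 1.9
  endloop
 endfacet
 facet normal 0.370 -0.463 -0.805
  outer loop
   vertex 1.8 2.8 1.3
   vertex 3.7 3.1 2.0
   vertex 2.6 1.7 2.3
  endloop
 endfacet
 facet normal -0.444 0.832 -0.333
  outer loop
   vertex 1.8 2.8 1.3
   vertex 0.6 2.4 1.9
   vertex 1.5 3.0 2.2
  endloop
 endfacet
 facet normal -0.060 0.966 -0.251
  outer loop
   vertex 1.8 2.8 1.3
   vertex 1.5 3.3 3.3
   vertex 3.7 3.1 2.0
  endloop
 endfacet
 facet normal -0.145 0.955 -0.260
  outer loop
   vertex 1.8 2.8 1.3
   vertex 1.5 3.0 2.2
   vertex 1.5 3.3 3.3
  endloop
 endfacet
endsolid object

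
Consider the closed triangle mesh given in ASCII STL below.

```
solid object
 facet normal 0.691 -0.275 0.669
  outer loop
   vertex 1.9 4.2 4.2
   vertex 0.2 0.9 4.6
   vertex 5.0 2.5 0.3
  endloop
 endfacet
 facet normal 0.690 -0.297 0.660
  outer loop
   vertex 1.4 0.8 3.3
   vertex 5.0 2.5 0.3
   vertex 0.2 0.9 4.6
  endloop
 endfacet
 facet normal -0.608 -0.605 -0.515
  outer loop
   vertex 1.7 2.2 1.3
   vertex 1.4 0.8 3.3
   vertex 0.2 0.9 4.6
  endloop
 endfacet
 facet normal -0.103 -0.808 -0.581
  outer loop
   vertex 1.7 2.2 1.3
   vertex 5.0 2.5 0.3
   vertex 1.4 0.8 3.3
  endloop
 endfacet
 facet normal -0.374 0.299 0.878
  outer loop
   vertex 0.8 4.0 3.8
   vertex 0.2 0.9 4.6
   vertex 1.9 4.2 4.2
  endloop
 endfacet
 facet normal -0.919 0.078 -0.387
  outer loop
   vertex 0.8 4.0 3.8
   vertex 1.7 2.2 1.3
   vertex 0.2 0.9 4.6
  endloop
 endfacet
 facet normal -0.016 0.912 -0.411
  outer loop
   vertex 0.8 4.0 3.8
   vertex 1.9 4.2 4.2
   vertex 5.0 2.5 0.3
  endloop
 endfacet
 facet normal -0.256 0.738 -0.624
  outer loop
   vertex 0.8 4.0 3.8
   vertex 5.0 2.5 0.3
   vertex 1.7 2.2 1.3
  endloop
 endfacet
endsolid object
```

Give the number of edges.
12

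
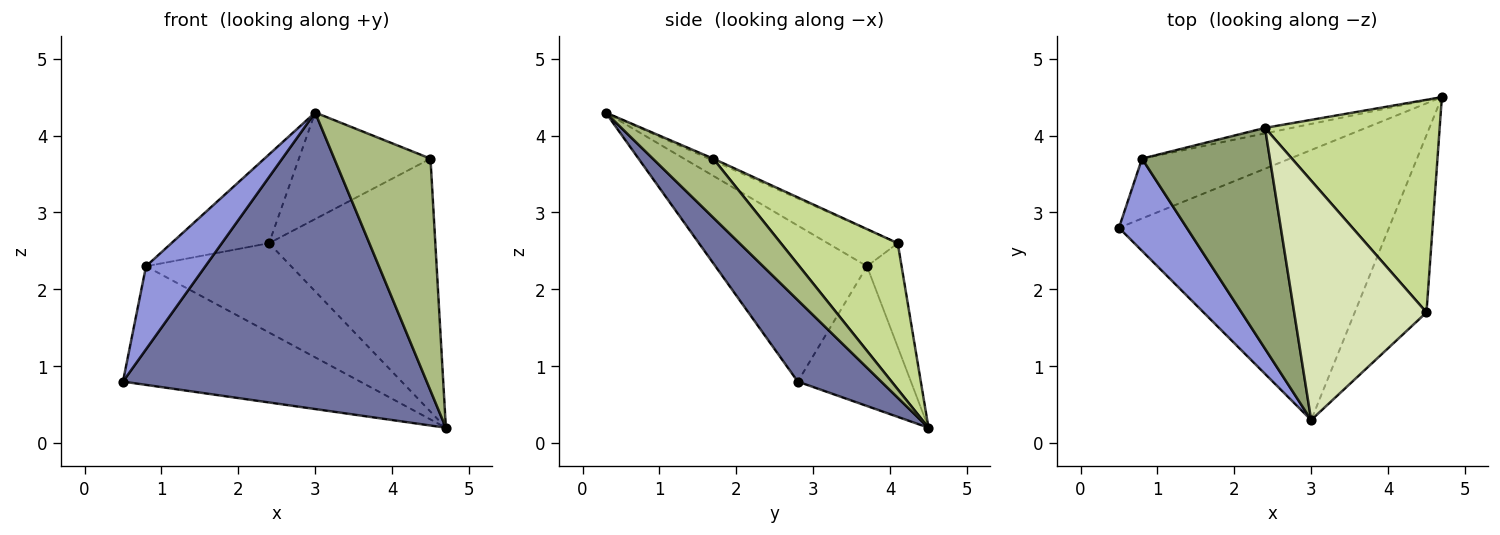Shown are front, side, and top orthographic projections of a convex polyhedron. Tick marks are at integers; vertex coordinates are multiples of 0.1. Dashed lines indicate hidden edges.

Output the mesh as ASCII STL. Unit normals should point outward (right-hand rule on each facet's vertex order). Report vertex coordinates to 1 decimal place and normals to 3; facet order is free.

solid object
 facet normal 0.199 -0.725 -0.660
  outer loop
   vertex 3.0 0.3 4.3
   vertex 0.5 2.8 0.8
   vertex 4.7 4.5 0.2
  endloop
 endfacet
 facet normal -0.392 0.821 -0.415
  outer loop
   vertex 0.8 3.7 2.3
   vertex 4.7 4.5 0.2
   vertex 0.5 2.8 0.8
  endloop
 endfacet
 facet normal -0.863 -0.338 0.375
  outer loop
   vertex 0.8 3.7 2.3
   vertex 0.5 2.8 0.8
   vertex 3.0 0.3 4.3
  endloop
 endfacet
 facet normal -0.231 0.971 -0.060
  outer loop
   vertex 2.4 4.1 2.6
   vertex 4.7 4.5 0.2
   vertex 0.8 3.7 2.3
  endloop
 endfacet
 facet normal -0.258 0.360 0.896
  outer loop
   vertex 2.4 4.1 2.6
   vertex 0.8 3.7 2.3
   vertex 3.0 0.3 4.3
  endloop
 endfacet
 facet normal 0.446 -0.711 -0.543
  outer loop
   vertex 4.5 1.7 3.7
   vertex 3.0 0.3 4.3
   vertex 4.7 4.5 0.2
  endloop
 endfacet
 facet normal 0.474 0.674 0.566
  outer loop
   vertex 4.5 1.7 3.7
   vertex 4.7 4.5 0.2
   vertex 2.4 4.1 2.6
  endloop
 endfacet
 facet normal -0.014 0.406 0.914
  outer loop
   vertex 4.5 1.7 3.7
   vertex 2.4 4.1 2.6
   vertex 3.0 0.3 4.3
  endloop
 endfacet
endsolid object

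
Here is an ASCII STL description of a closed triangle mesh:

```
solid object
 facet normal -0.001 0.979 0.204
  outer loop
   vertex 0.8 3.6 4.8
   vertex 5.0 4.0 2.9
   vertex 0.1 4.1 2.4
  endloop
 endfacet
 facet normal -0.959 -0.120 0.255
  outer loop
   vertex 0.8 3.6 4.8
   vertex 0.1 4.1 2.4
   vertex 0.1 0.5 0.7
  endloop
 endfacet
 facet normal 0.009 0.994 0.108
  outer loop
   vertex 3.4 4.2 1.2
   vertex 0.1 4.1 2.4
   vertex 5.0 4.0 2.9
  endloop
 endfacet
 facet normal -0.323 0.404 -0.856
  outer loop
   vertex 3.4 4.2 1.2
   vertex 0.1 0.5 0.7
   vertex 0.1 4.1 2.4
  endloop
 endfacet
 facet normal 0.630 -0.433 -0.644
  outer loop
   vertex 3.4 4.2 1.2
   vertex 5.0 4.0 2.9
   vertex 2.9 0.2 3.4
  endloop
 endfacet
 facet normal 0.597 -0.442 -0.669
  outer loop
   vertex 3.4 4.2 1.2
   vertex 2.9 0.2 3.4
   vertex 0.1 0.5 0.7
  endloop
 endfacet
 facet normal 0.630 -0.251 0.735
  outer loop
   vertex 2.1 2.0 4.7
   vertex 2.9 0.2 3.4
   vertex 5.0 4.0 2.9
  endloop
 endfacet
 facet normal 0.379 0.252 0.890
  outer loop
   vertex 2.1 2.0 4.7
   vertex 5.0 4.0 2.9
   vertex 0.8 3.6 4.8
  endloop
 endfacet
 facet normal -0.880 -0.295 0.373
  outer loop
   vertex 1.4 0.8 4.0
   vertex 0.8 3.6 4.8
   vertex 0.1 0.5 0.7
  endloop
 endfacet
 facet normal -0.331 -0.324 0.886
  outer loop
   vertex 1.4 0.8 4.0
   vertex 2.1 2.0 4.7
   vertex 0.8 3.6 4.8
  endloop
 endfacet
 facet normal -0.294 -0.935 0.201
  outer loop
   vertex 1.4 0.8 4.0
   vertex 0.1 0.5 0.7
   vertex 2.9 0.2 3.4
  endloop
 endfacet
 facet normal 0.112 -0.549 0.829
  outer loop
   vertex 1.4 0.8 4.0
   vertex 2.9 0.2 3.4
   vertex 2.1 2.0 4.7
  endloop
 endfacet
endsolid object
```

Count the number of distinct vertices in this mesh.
8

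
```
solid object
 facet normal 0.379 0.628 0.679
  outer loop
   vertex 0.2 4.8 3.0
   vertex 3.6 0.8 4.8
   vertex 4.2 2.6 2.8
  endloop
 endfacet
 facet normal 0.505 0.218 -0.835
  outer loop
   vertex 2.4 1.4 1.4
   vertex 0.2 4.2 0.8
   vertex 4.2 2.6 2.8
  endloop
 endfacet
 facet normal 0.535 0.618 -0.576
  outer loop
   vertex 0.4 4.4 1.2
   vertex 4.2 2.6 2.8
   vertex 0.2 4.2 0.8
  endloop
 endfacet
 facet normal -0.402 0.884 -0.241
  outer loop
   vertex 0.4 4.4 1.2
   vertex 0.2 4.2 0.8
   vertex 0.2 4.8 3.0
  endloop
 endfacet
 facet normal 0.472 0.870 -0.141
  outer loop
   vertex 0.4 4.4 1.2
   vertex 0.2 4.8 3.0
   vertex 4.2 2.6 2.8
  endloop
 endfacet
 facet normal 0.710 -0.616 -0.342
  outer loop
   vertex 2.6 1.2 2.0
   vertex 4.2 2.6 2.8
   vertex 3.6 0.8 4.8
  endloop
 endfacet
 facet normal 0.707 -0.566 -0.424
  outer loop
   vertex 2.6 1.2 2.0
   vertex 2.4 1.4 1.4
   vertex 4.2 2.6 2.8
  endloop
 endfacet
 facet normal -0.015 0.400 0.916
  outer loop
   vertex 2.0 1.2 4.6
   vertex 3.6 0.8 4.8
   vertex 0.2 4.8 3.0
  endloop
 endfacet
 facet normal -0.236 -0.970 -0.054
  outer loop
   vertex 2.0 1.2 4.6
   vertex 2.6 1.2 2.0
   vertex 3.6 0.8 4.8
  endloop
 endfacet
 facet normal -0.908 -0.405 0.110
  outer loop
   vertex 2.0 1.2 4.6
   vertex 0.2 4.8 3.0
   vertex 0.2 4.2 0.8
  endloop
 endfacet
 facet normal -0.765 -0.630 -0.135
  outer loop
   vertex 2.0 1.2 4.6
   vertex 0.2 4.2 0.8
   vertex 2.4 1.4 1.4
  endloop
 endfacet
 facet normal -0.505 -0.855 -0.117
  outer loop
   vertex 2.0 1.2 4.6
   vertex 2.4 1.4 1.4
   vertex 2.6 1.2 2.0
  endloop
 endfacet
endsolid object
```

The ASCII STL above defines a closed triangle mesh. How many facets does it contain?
12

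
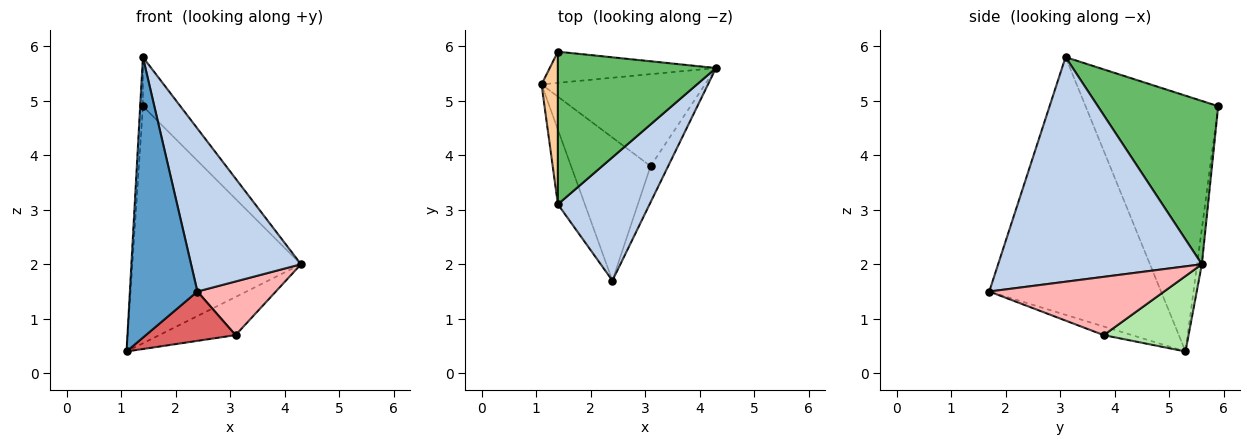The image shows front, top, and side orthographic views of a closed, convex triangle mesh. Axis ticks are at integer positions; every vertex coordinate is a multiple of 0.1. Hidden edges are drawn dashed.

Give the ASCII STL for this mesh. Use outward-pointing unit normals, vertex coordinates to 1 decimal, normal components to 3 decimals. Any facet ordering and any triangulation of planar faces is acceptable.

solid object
 facet normal -0.926 -0.364 -0.097
  outer loop
   vertex 1.4 3.1 5.8
   vertex 1.1 5.3 0.4
   vertex 2.4 1.7 1.5
  endloop
 endfacet
 facet normal 0.828 -0.447 0.338
  outer loop
   vertex 1.4 3.1 5.8
   vertex 2.4 1.7 1.5
   vertex 4.3 5.6 2.0
  endloop
 endfacet
 facet normal -0.028 0.991 -0.130
  outer loop
   vertex 1.4 5.9 4.9
   vertex 4.3 5.6 2.0
   vertex 1.1 5.3 0.4
  endloop
 endfacet
 facet normal -0.998 0.021 0.064
  outer loop
   vertex 1.4 5.9 4.9
   vertex 1.1 5.3 0.4
   vertex 1.4 3.1 5.8
  endloop
 endfacet
 facet normal 0.701 0.218 0.679
  outer loop
   vertex 1.4 5.9 4.9
   vertex 1.4 3.1 5.8
   vertex 4.3 5.6 2.0
  endloop
 endfacet
 facet normal 0.392 0.353 -0.850
  outer loop
   vertex 3.1 3.8 0.7
   vertex 1.1 5.3 0.4
   vertex 4.3 5.6 2.0
  endloop
 endfacet
 facet normal -0.102 -0.324 -0.940
  outer loop
   vertex 3.1 3.8 0.7
   vertex 2.4 1.7 1.5
   vertex 1.1 5.3 0.4
  endloop
 endfacet
 facet normal 0.880 -0.394 -0.266
  outer loop
   vertex 3.1 3.8 0.7
   vertex 4.3 5.6 2.0
   vertex 2.4 1.7 1.5
  endloop
 endfacet
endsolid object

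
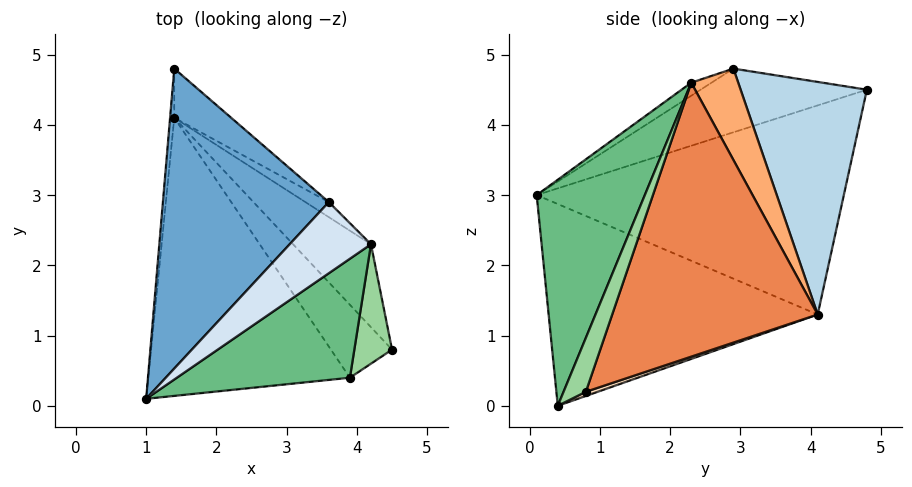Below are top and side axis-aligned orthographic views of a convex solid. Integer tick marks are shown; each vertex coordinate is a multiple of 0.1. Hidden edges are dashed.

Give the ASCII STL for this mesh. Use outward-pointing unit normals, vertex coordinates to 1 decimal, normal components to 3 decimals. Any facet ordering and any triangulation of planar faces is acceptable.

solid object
 facet normal -0.346 -0.258 0.902
  outer loop
   vertex 3.6 2.9 4.8
   vertex 1.4 4.8 4.5
   vertex 1.0 0.1 3.0
  endloop
 endfacet
 facet normal -0.996 0.091 -0.020
  outer loop
   vertex 1.4 4.1 1.3
   vertex 1.0 0.1 3.0
   vertex 1.4 4.8 4.5
  endloop
 endfacet
 facet normal 0.658 0.736 -0.161
  outer loop
   vertex 1.4 4.1 1.3
   vertex 1.4 4.8 4.5
   vertex 3.6 2.9 4.8
  endloop
 endfacet
 facet normal -0.142 -0.438 0.887
  outer loop
   vertex 4.2 2.3 4.6
   vertex 3.6 2.9 4.8
   vertex 1.0 0.1 3.0
  endloop
 endfacet
 facet normal 0.682 0.705 -0.194
  outer loop
   vertex 4.2 2.3 4.6
   vertex 4.5 0.8 0.2
   vertex 1.4 4.1 1.3
  endloop
 endfacet
 facet normal 0.668 0.725 -0.171
  outer loop
   vertex 4.2 2.3 4.6
   vertex 1.4 4.1 1.3
   vertex 3.6 2.9 4.8
  endloop
 endfacet
 facet normal -0.689 -0.224 -0.689
  outer loop
   vertex 3.9 0.4 0.0
   vertex 1.0 0.1 3.0
   vertex 1.4 4.1 1.3
  endloop
 endfacet
 facet normal 0.063 0.369 -0.927
  outer loop
   vertex 3.9 0.4 0.0
   vertex 1.4 4.1 1.3
   vertex 4.5 0.8 0.2
  endloop
 endfacet
 facet normal 0.421 -0.848 0.323
  outer loop
   vertex 3.9 0.4 0.0
   vertex 4.2 2.3 4.6
   vertex 1.0 0.1 3.0
  endloop
 endfacet
 facet normal 0.451 -0.835 0.315
  outer loop
   vertex 3.9 0.4 0.0
   vertex 4.5 0.8 0.2
   vertex 4.2 2.3 4.6
  endloop
 endfacet
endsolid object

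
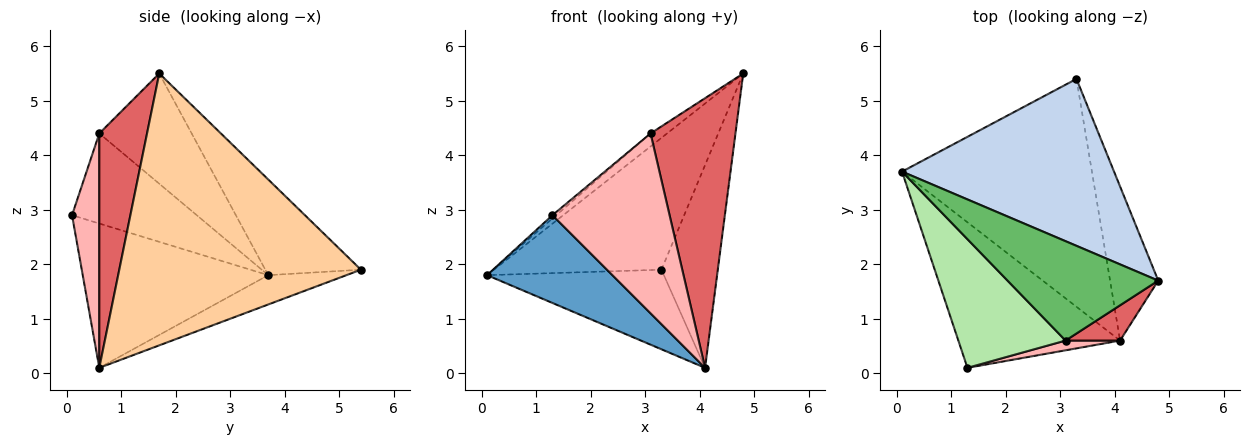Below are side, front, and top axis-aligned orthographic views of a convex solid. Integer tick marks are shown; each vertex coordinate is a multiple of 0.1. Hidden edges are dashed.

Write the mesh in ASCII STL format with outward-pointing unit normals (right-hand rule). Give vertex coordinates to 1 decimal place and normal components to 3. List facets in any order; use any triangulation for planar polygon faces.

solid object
 facet normal -0.607 -0.410 -0.680
  outer loop
   vertex 4.1 0.6 0.1
   vertex 1.3 0.1 2.9
   vertex 0.1 3.7 1.8
  endloop
 endfacet
 facet normal -0.334 0.584 0.740
  outer loop
   vertex 3.3 5.4 1.9
   vertex 0.1 3.7 1.8
   vertex 4.8 1.7 5.5
  endloop
 endfacet
 facet normal -0.144 0.326 -0.934
  outer loop
   vertex 3.3 5.4 1.9
   vertex 4.1 0.6 0.1
   vertex 0.1 3.7 1.8
  endloop
 endfacet
 facet normal 0.960 0.224 -0.170
  outer loop
   vertex 3.3 5.4 1.9
   vertex 4.8 1.7 5.5
   vertex 4.1 0.6 0.1
  endloop
 endfacet
 facet normal -0.587 0.105 0.803
  outer loop
   vertex 3.1 0.6 4.4
   vertex 4.8 1.7 5.5
   vertex 0.1 3.7 1.8
  endloop
 endfacet
 facet normal -0.643 0.019 0.765
  outer loop
   vertex 3.1 0.6 4.4
   vertex 0.1 3.7 1.8
   vertex 1.3 0.1 2.9
  endloop
 endfacet
 facet normal 0.487 -0.866 0.113
  outer loop
   vertex 3.1 0.6 4.4
   vertex 4.1 0.6 0.1
   vertex 4.8 1.7 5.5
  endloop
 endfacet
 facet normal 0.226 -0.973 0.053
  outer loop
   vertex 3.1 0.6 4.4
   vertex 1.3 0.1 2.9
   vertex 4.1 0.6 0.1
  endloop
 endfacet
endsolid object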